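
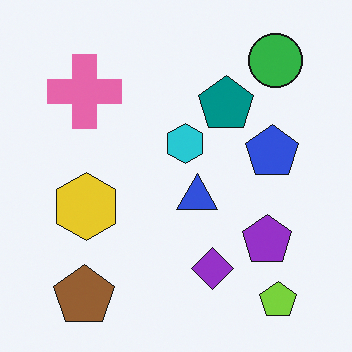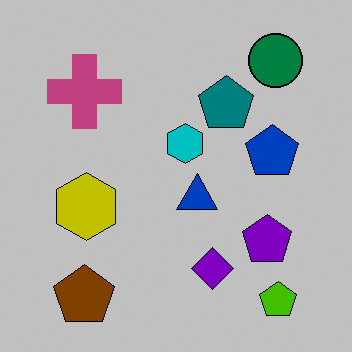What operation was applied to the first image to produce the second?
The image was aggressively posterized.

Each flat color has snapped to a coarser quantized level — most visibly, the near-white background has dropped to a flat grey.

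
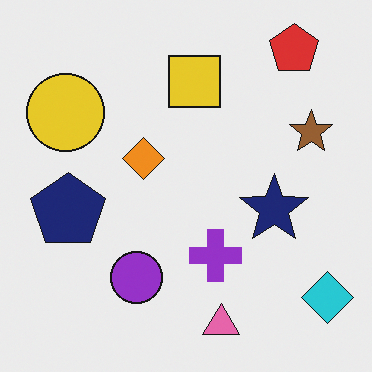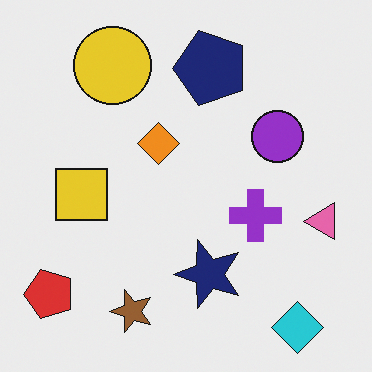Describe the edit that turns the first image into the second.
The image was transposed (reflected across the top-left ↔ bottom-right diagonal).

Shapes have swapped their row and column positions — what was in the top-right is now in the bottom-left — a diagonal reflection.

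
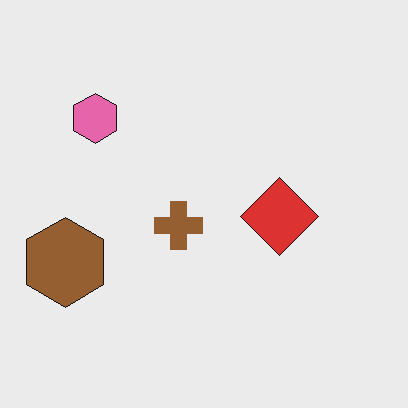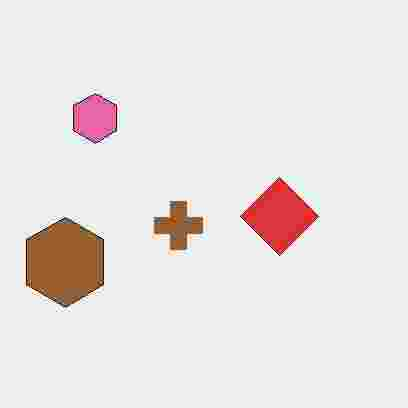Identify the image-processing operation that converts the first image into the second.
This is the original image degraded with heavy JPEG compression.

Blocky 8×8 compression artifacts appear around shape edges and the flat background shows ringing — characteristic JPEG degradation.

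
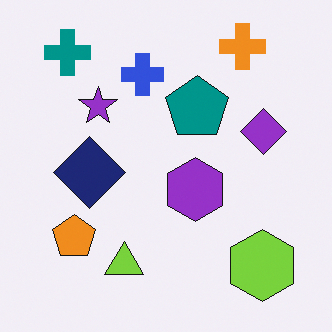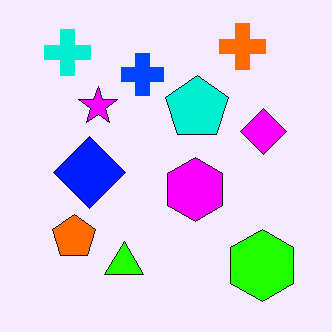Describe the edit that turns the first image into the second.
This is the original image made much more vivid (saturation change).

All colors are more vivid — a global saturation change.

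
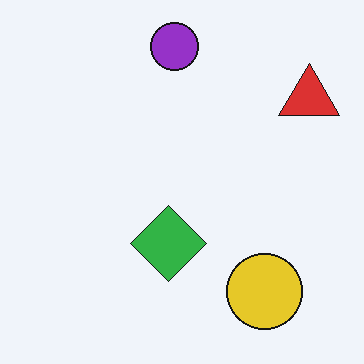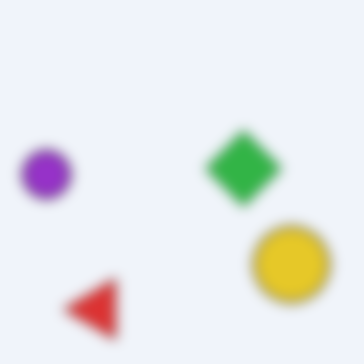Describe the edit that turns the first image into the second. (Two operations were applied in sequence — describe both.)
It was transposed (reflected across the top-left ↔ bottom-right diagonal), then strongly gaussian-blurred.

Shapes have swapped their row and column positions — what was in the top-right is now in the bottom-left — a diagonal reflection. Shape edges and outlines are uniformly softened across the whole image.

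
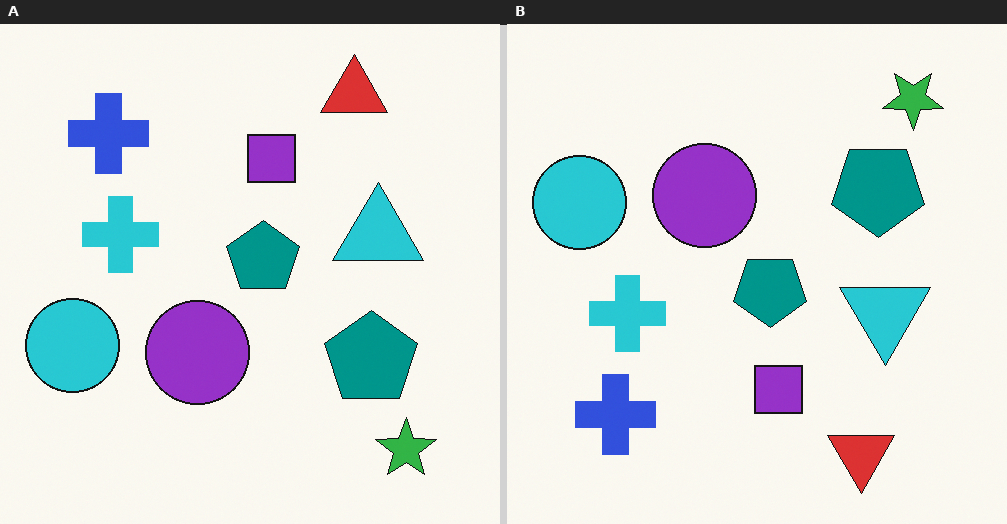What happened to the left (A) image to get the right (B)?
The transformation is: flipped vertically (top ↔ bottom).

The red triangle is in the top-right of the left (A) image and the bottom-right of the right (B) — shapes on opposite sides of the horizontal midline have swapped in a mirror flip.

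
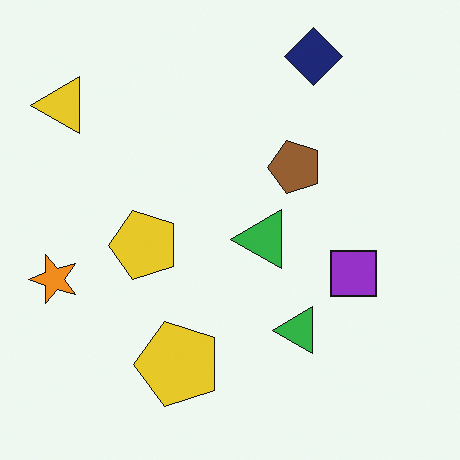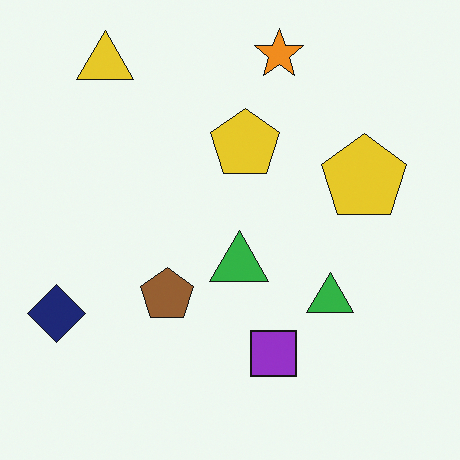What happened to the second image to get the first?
Transposed (reflected across the top-left ↔ bottom-right diagonal).

Shapes have swapped their row and column positions — what was in the top-right is now in the bottom-left — a diagonal reflection.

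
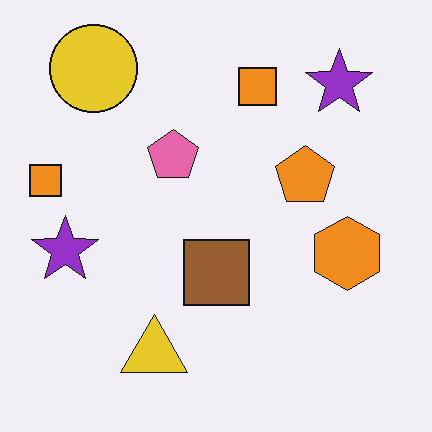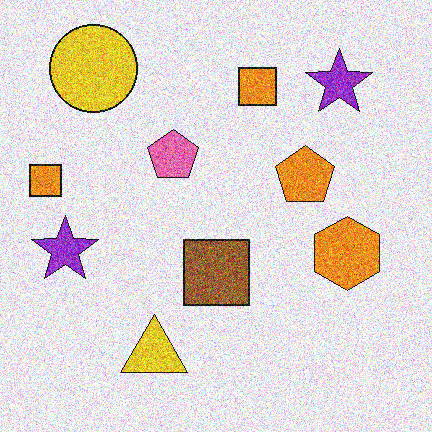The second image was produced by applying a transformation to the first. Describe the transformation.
The image was degraded with a thick layer of grain.

Random speckle covers the whole image, including the flat background.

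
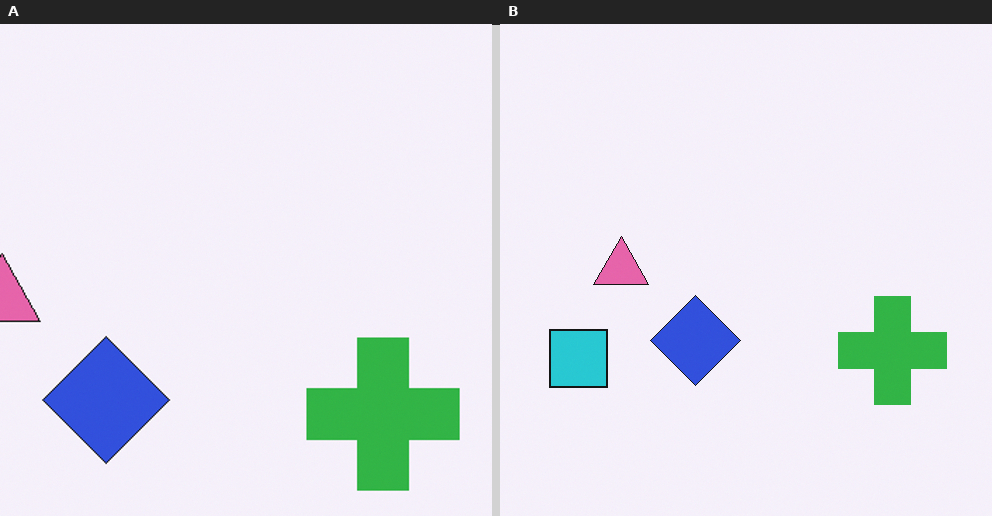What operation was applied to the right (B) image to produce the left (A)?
The image was cropped slightly and scaled back up.

The visible shapes are larger and the field of view is narrower; shapes near the original edges may be partly or wholly outside the frame — a crop-and-rescale.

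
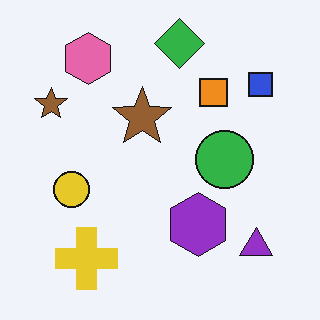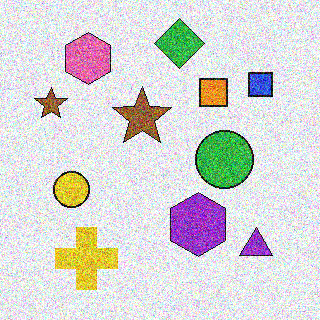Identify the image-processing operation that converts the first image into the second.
This is the original image degraded with strong gaussian noise.

Random speckle covers the whole image, including the flat background.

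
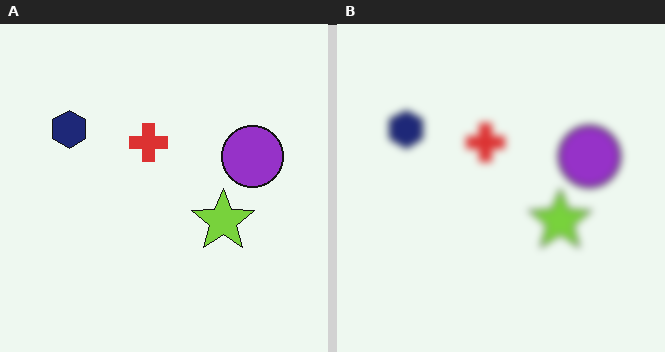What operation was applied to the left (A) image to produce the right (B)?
The transformation is: noticeably gaussian-blurred.

Shape edges and outlines are uniformly softened across the whole image.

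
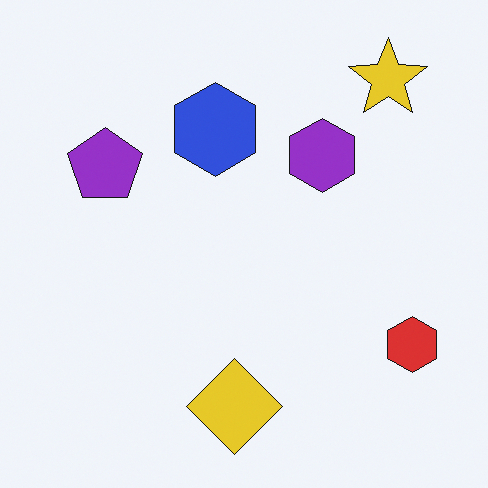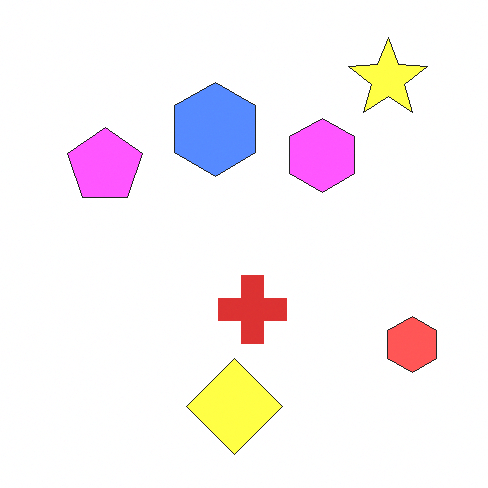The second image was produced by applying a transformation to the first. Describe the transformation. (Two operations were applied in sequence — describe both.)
This is the original image substantially brightened, then overlaid with an additional red cross.

Every pixel — background and shapes alike — is uniformly brightened. A red cross appears in the second image that is absent from the first.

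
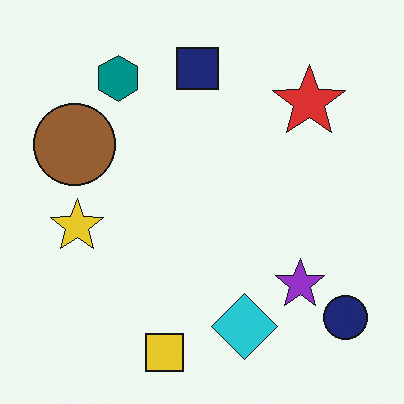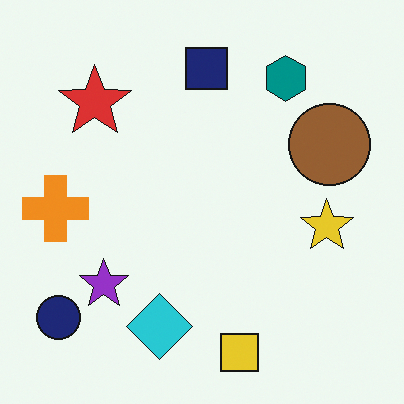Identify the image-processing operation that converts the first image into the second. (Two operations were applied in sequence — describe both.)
This is the original image flipped horizontally (left ↔ right), then overlaid with an additional orange cross.

The navy circle is in the bottom-right of the first image and the bottom-left of the second — shapes on opposite sides of the vertical midline have swapped in a mirror flip. An orange cross appears in the second image that is absent from the first.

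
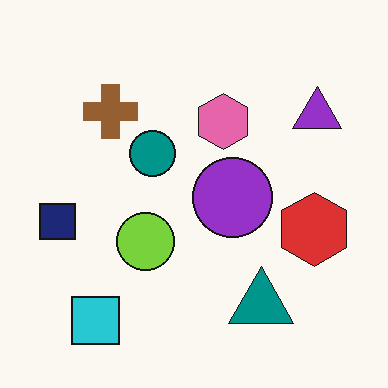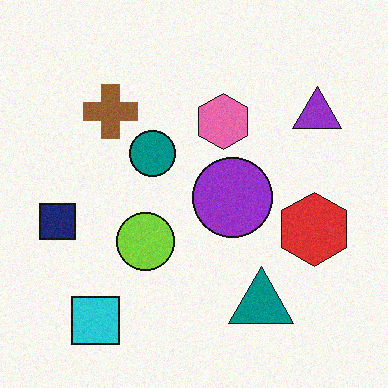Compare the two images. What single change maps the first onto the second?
The second image is the first degraded with a light layer of grain.

Random speckle covers the whole image, including the flat background.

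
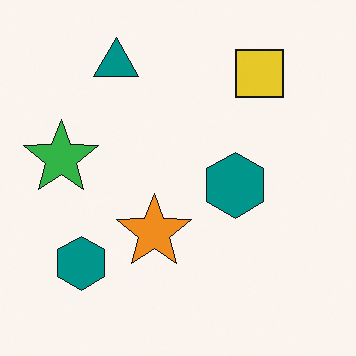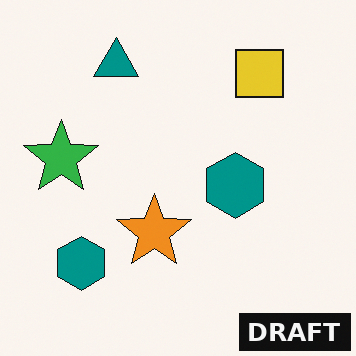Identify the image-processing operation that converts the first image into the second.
It was watermarked with the text "DRAFT" in the lower-right corner.

A dark label reading "DRAFT" appears in the lower-right corner.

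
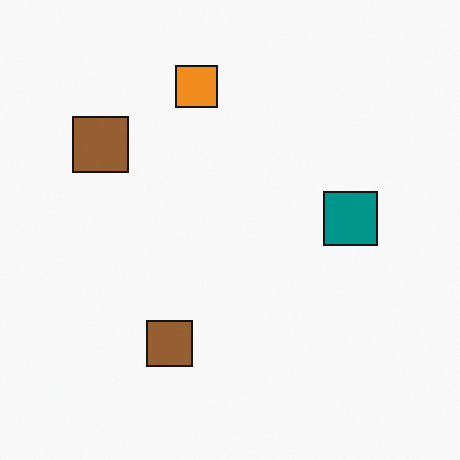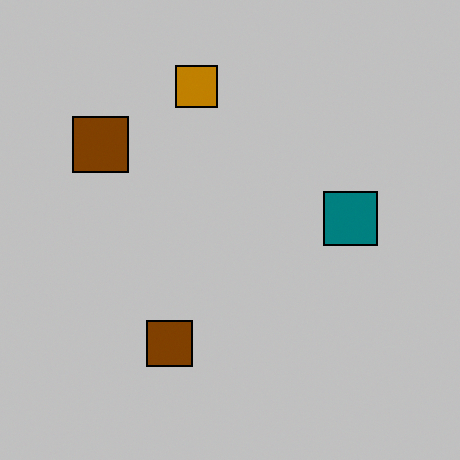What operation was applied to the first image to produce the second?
Aggressively posterized.

Each flat color has snapped to a coarser quantized level — most visibly, the near-white background has dropped to a flat grey.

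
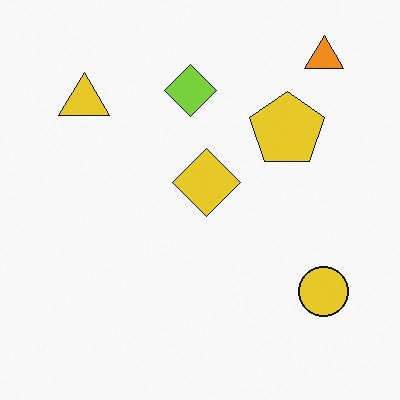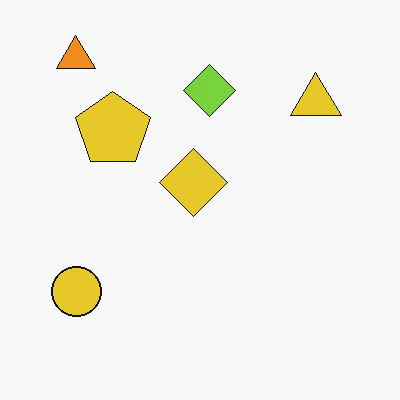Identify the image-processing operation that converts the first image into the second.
It was flipped horizontally (left ↔ right).

The orange triangle is in the top-right of the first image and the top-left of the second — shapes on opposite sides of the vertical midline have swapped in a mirror flip.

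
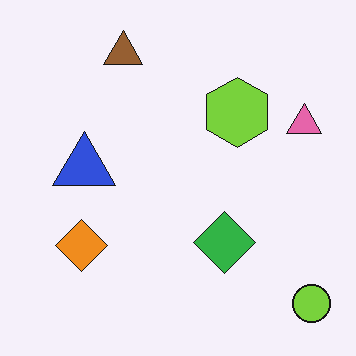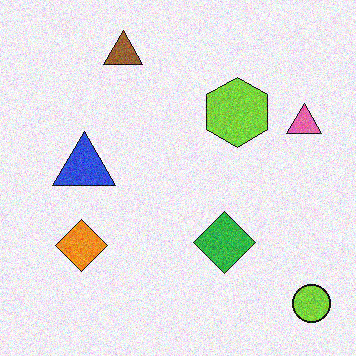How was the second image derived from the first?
Degraded with visible gaussian noise.

Random speckle covers the whole image, including the flat background.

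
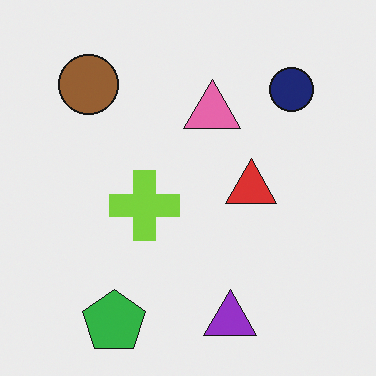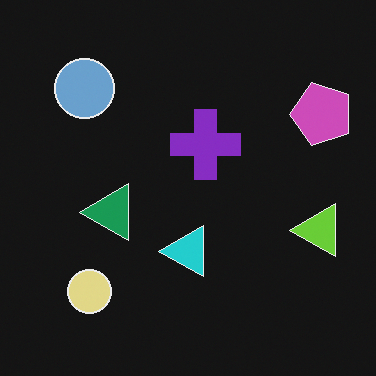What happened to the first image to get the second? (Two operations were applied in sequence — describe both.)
The transformation is: color-inverted (negative), then transposed (reflected across the top-left ↔ bottom-right diagonal).

The light background has become dark and every shape's color is its complement — a photographic negative. Shapes have swapped their row and column positions — what was in the top-right is now in the bottom-left — a diagonal reflection.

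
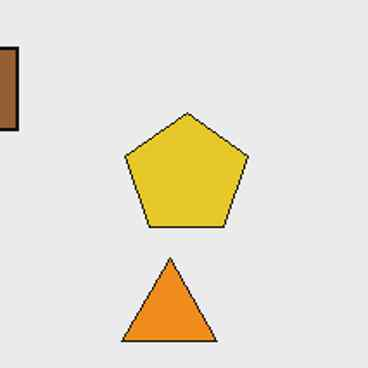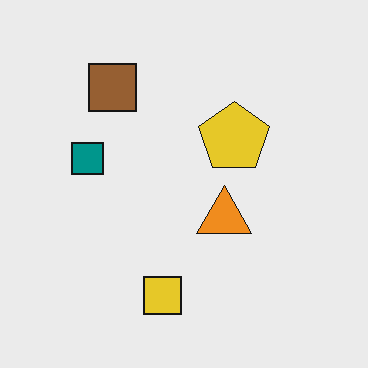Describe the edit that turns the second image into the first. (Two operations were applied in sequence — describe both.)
It was cropped tightly and scaled back up, then JPEG-compressed with visible artifacts.

The visible shapes are larger and the field of view is narrower; shapes near the original edges may be partly or wholly outside the frame — a crop-and-rescale. Blocky 8×8 compression artifacts appear around shape edges and the flat background shows ringing — characteristic JPEG degradation.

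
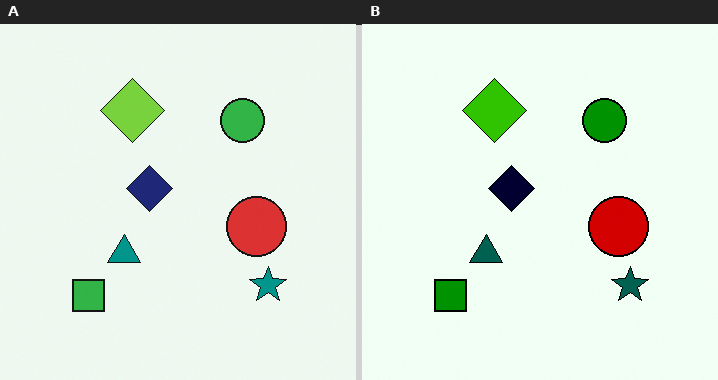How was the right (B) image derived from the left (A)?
It was boosted in contrast.

Tones are pushed away from mid-grey across the whole image — a global contrast change.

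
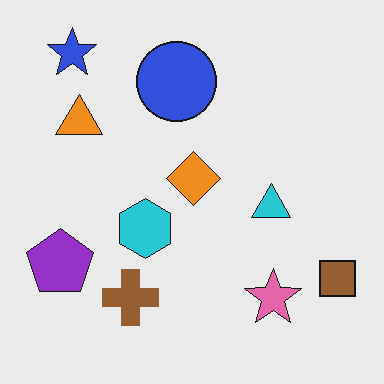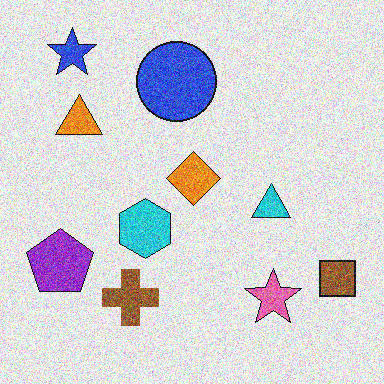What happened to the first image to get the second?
The transformation is: degraded with a thick layer of grain.

Random speckle covers the whole image, including the flat background.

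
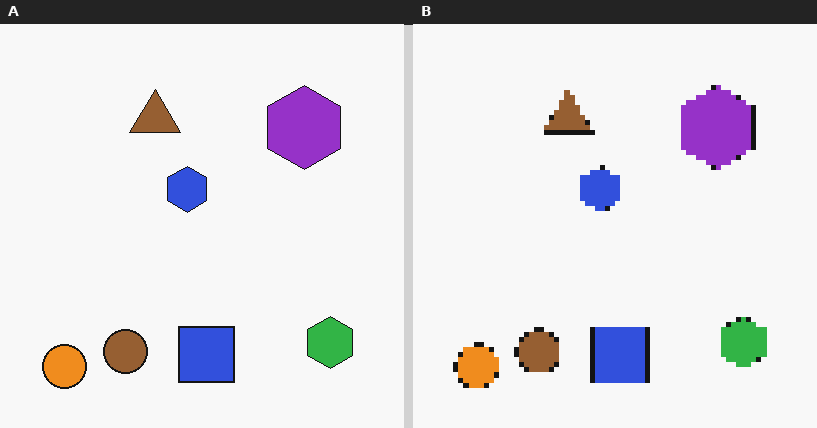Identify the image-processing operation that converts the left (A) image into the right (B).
It was lightly pixelated (a mild mosaic effect).

Shapes are reduced to large square blocks; fine edges and outlines are lost — a downscale-then-upscale (mosaic) effect.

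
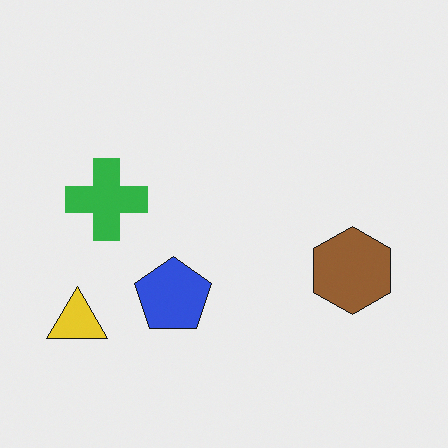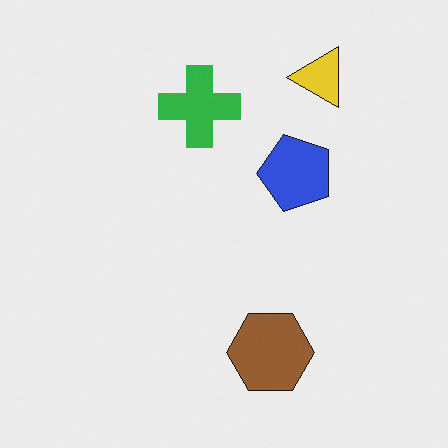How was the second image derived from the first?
The image was transposed (reflected across the top-left ↔ bottom-right diagonal).

Shapes have swapped their row and column positions — what was in the top-right is now in the bottom-left — a diagonal reflection.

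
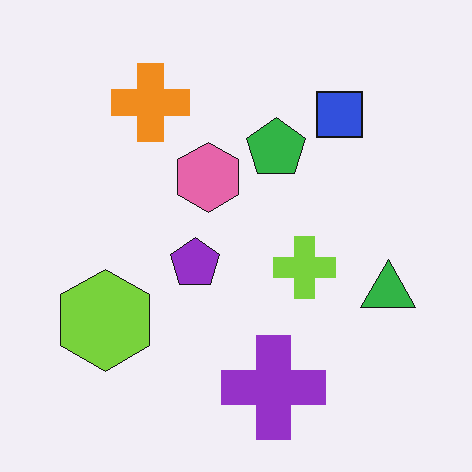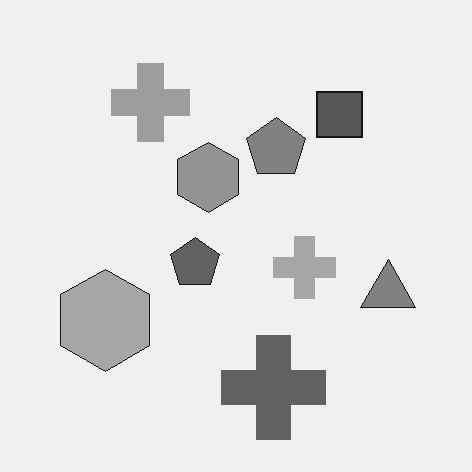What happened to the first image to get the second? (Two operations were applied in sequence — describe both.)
This is the original image converted to grayscale, then given moderate JPEG compression.

All color is removed — every shape is now a shade of grey. Blocky 8×8 compression artifacts appear around shape edges and the flat background shows ringing — characteristic JPEG degradation.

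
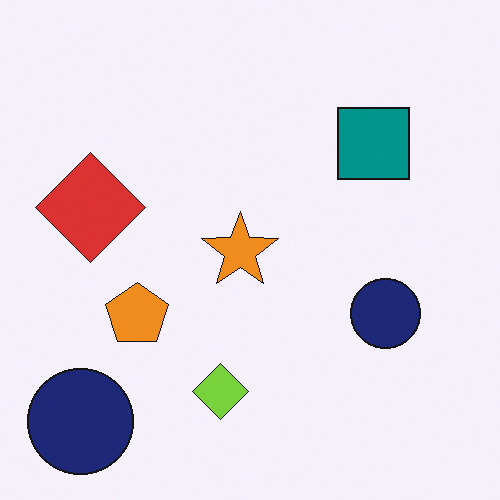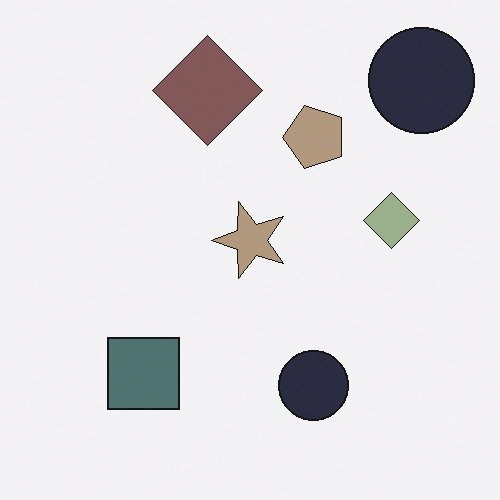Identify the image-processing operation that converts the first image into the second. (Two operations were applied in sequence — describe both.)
This is the original image transposed (reflected across the top-left ↔ bottom-right diagonal), then made much more muted (saturation change).

Shapes have swapped their row and column positions — what was in the top-right is now in the bottom-left — a diagonal reflection. All colors are more muted and greyish — a global saturation change.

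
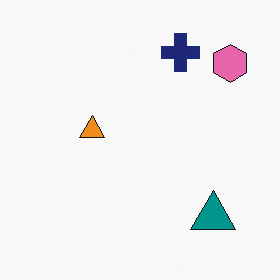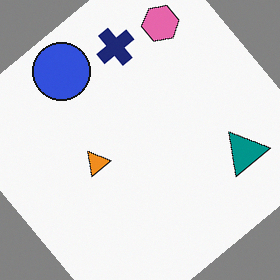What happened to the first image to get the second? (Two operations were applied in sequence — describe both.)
Rotated counter-clockwise by a large amount — several tens of degrees, then overlaid with an additional blue circle.

Every shape is tilted by the same angle and the image corners show triangular fill wedges — a whole-image rotation by a non-right angle. A blue circle appears in the second image that is absent from the first.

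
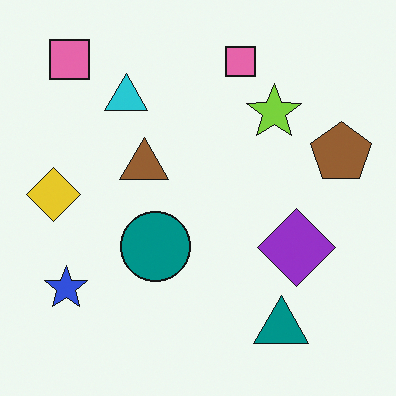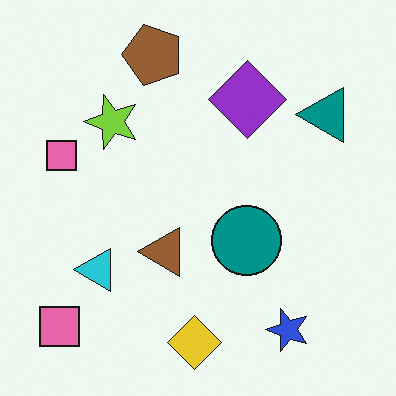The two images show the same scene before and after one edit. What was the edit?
The transformation is: rotated 90° counter-clockwise.

The blue star sits in the bottom-left of the first image and the bottom-right of the second — consistent with a whole-image 90° counter-clockwise rotation.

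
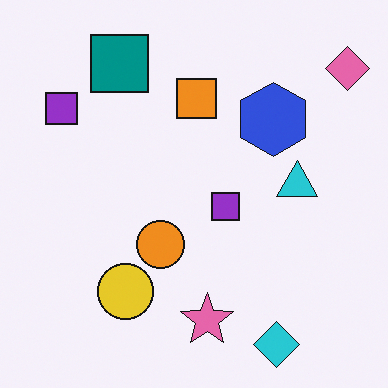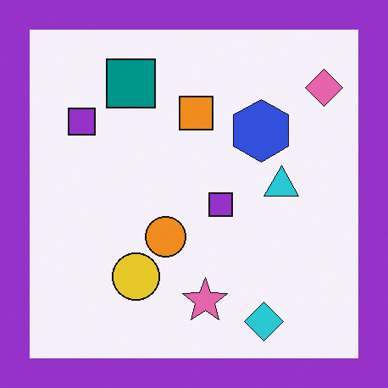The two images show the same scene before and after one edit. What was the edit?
Framed with a purple border.

A solid purple frame runs around the edge of the second image, with the content slightly shrunk inside it.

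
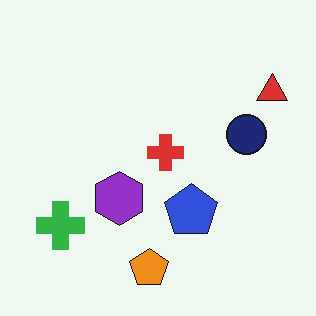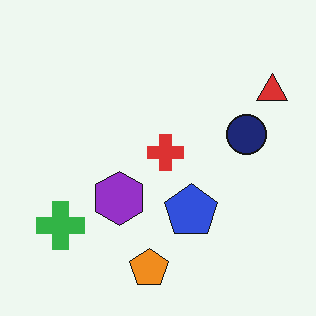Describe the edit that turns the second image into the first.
It was JPEG-compressed with visible artifacts.

Blocky 8×8 compression artifacts appear around shape edges and the flat background shows ringing — characteristic JPEG degradation.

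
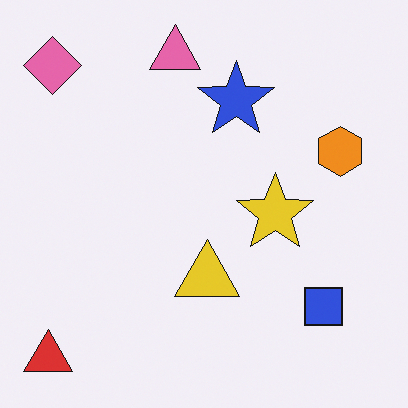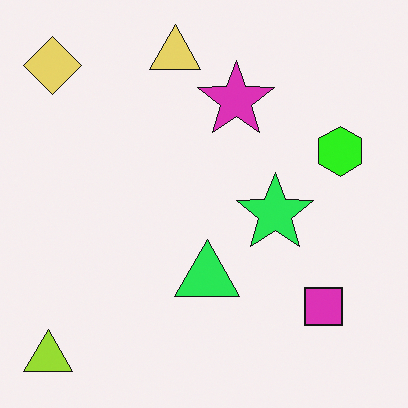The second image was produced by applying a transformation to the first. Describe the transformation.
The image was hue-shifted by a moderate amount.

Every shape's color has rotated by the same amount around the hue wheel — a uniform hue shift.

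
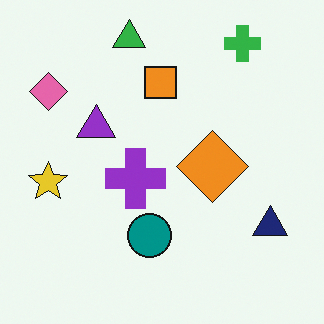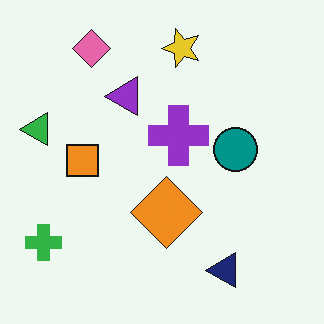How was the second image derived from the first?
This is the original image transposed (reflected across the top-left ↔ bottom-right diagonal).

Shapes have swapped their row and column positions — what was in the top-right is now in the bottom-left — a diagonal reflection.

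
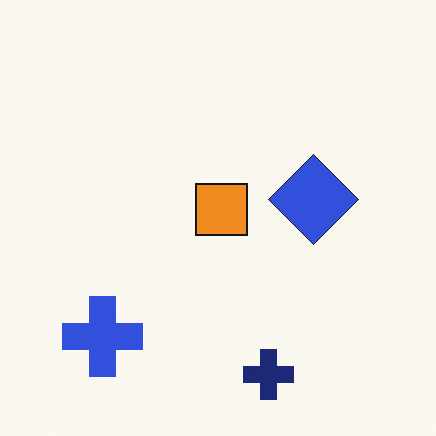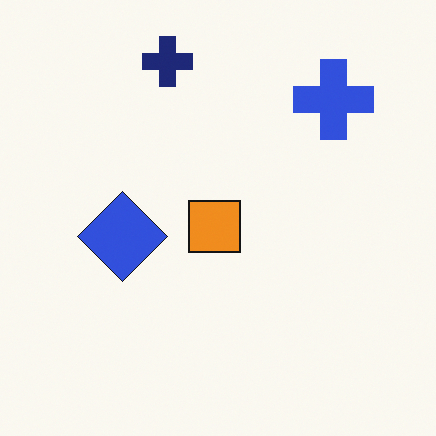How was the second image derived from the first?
Rotated 180°.

The blue cross sits in the bottom-left of the first image and the top-right of the second — consistent with a whole-image 180° rotation.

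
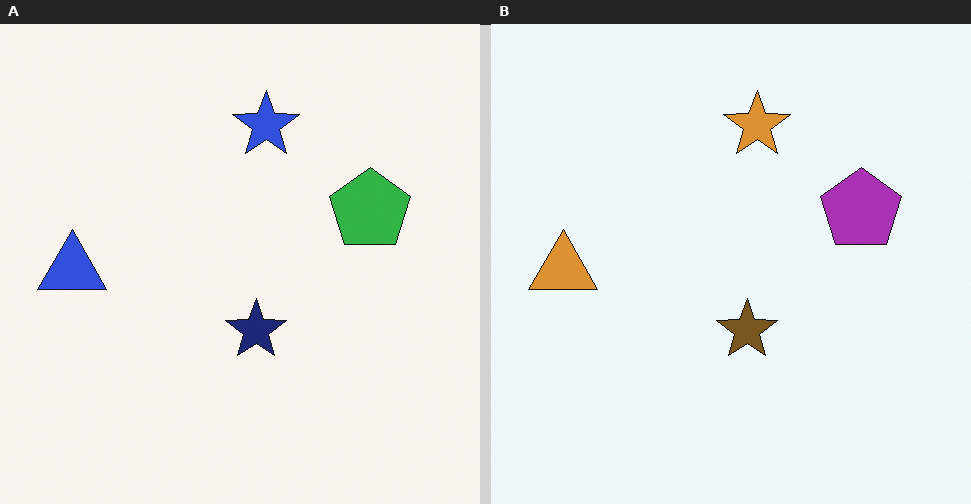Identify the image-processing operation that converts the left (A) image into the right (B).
The right (B) image is the left (A) hue-shifted through roughly half the color wheel.

Every shape's color has rotated by the same amount around the hue wheel — a uniform hue shift.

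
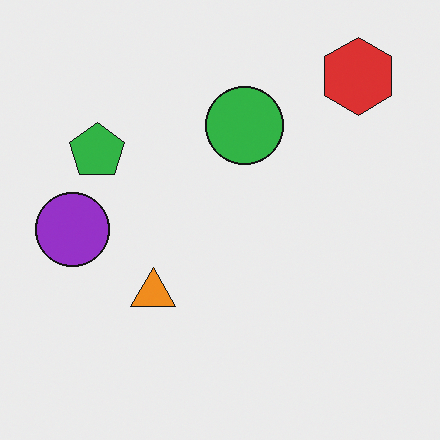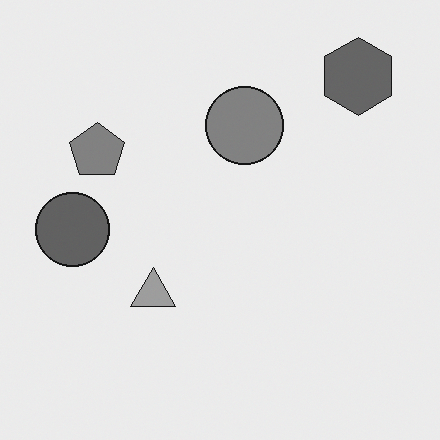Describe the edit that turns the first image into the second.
It was converted to grayscale.

All color is removed — every shape is now a shade of grey.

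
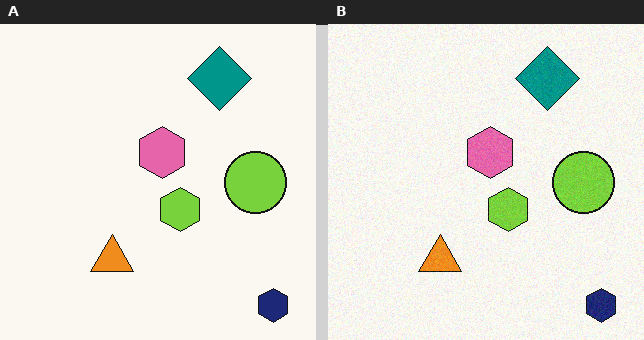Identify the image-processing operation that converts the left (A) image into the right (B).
This is the original image degraded with light additive noise.

Random speckle covers the whole image, including the flat background.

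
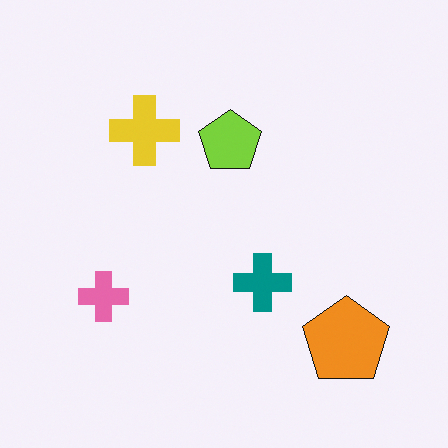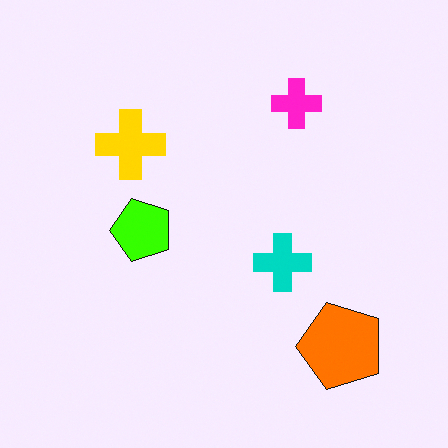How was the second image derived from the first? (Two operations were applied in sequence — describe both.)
It was heavily oversaturated, then transposed (reflected across the top-left ↔ bottom-right diagonal).

All colors are more vivid — a global saturation change. Shapes have swapped their row and column positions — what was in the top-right is now in the bottom-left — a diagonal reflection.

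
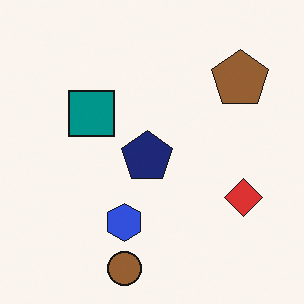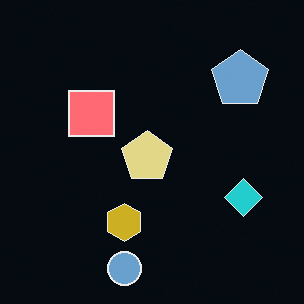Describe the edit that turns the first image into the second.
The transformation is: color-inverted (negative).

The light background has become dark and every shape's color is its complement — a photographic negative.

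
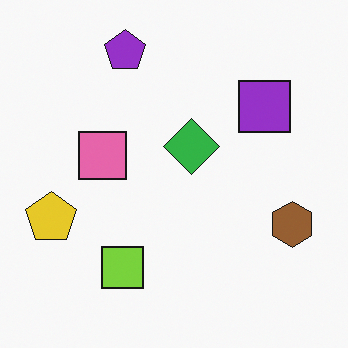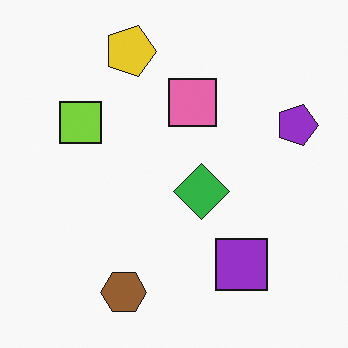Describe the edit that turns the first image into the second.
The transformation is: rotated 90° clockwise.

The purple pentagon sits in the top of the first image and the right of the second — consistent with a whole-image 90° clockwise rotation.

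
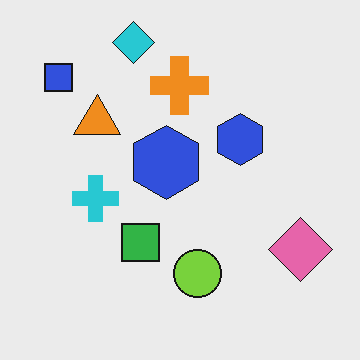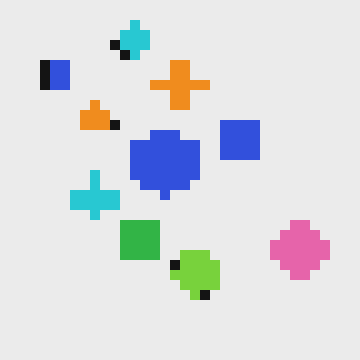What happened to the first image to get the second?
This is the original image heavily pixelated into large blocks.

Shapes are reduced to large square blocks; fine edges and outlines are lost — a downscale-then-upscale (mosaic) effect.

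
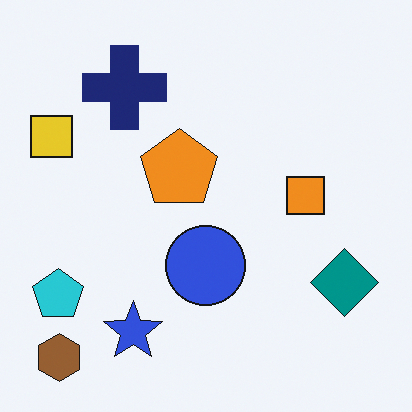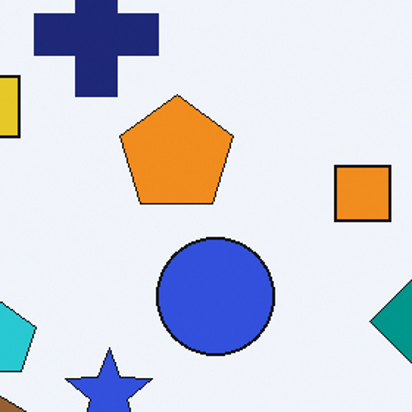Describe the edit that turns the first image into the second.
This is the original image cropped slightly and scaled back up.

The visible shapes are larger and the field of view is narrower; shapes near the original edges may be partly or wholly outside the frame — a crop-and-rescale.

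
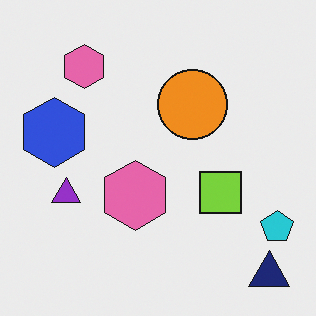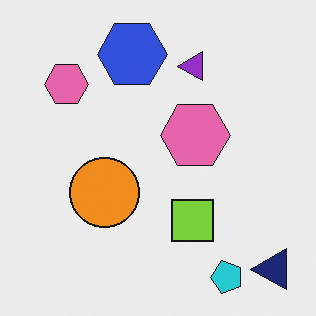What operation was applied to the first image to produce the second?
The transformation is: transposed (reflected across the top-left ↔ bottom-right diagonal).

Shapes have swapped their row and column positions — what was in the top-right is now in the bottom-left — a diagonal reflection.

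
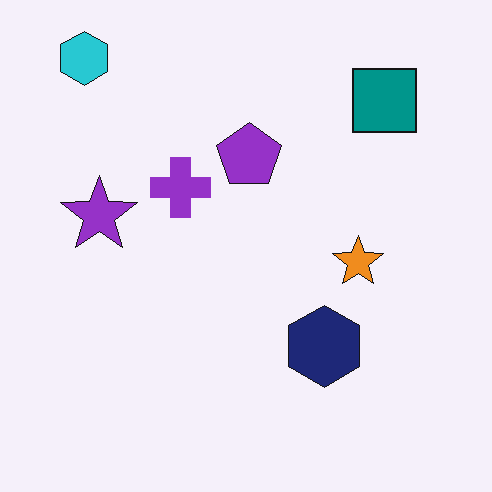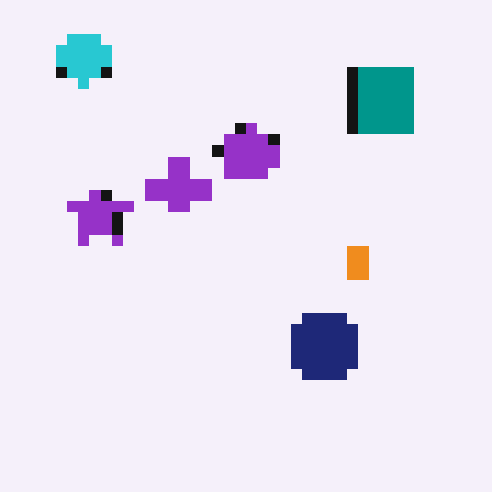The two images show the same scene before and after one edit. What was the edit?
This is the original image coarsely pixelated.

Shapes are reduced to large square blocks; fine edges and outlines are lost — a downscale-then-upscale (mosaic) effect.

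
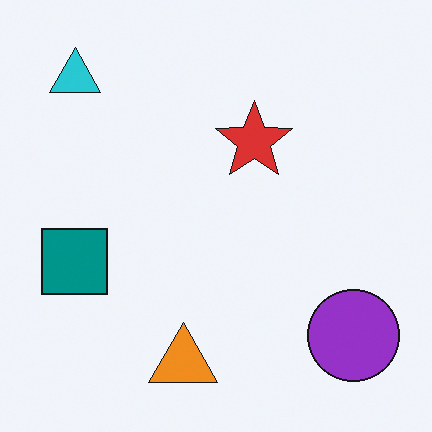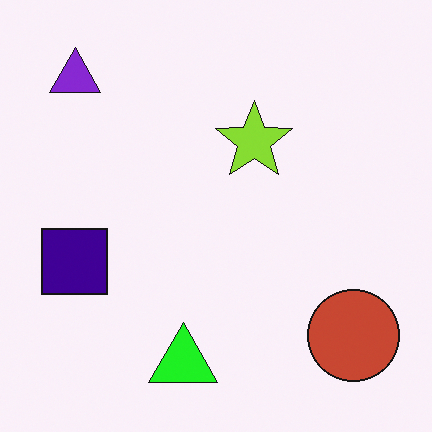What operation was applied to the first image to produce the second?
The image was hue-shifted by a moderate amount.

Every shape's color has rotated by the same amount around the hue wheel — a uniform hue shift.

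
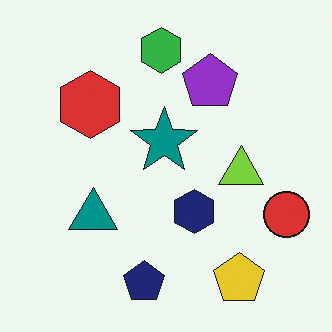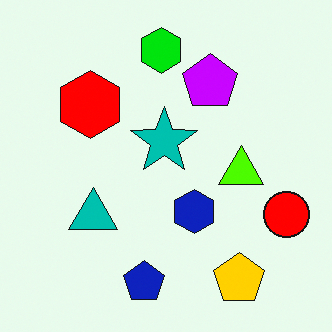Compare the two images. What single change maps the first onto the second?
It was made much more vivid (saturation change).

All colors are more vivid — a global saturation change.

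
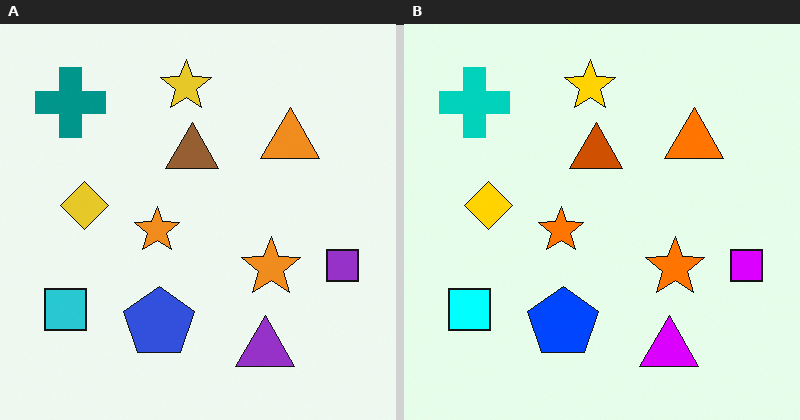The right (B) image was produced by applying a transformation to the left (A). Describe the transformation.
The image was made much more vivid (saturation change).

All colors are more vivid — a global saturation change.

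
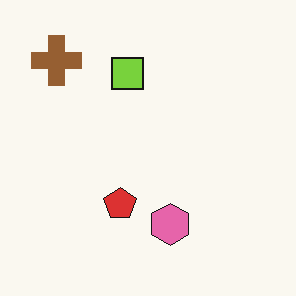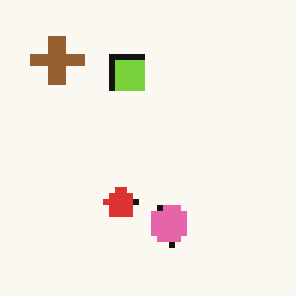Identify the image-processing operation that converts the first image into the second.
It was pixelated into visible square blocks.

Shapes are reduced to large square blocks; fine edges and outlines are lost — a downscale-then-upscale (mosaic) effect.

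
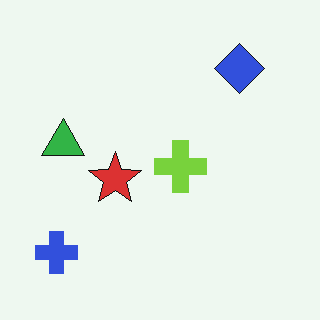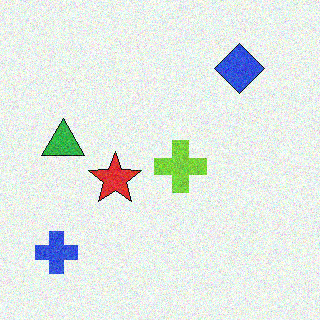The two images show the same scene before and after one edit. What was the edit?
This is the original image degraded with moderate additive noise.

Random speckle covers the whole image, including the flat background.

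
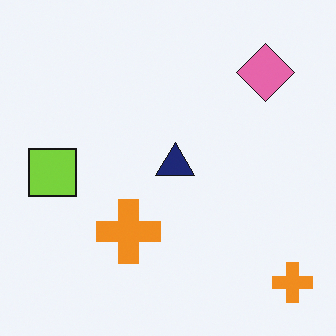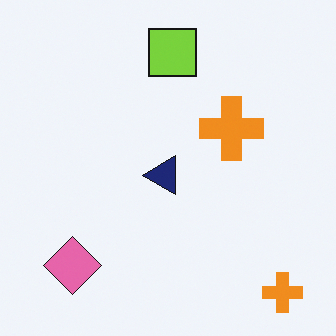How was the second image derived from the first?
The second image is the first transposed (reflected across the top-left ↔ bottom-right diagonal).

Shapes have swapped their row and column positions — what was in the top-right is now in the bottom-left — a diagonal reflection.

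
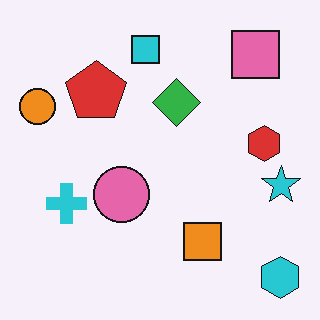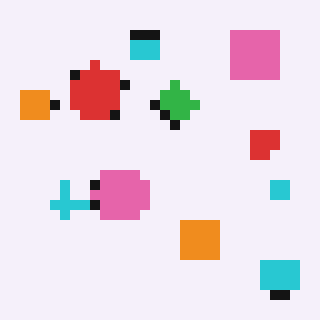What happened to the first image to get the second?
It was heavily pixelated into large blocks.

Shapes are reduced to large square blocks; fine edges and outlines are lost — a downscale-then-upscale (mosaic) effect.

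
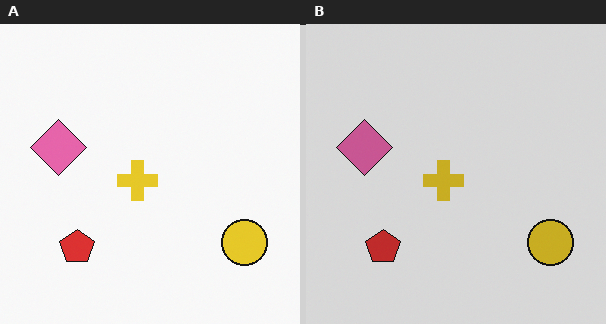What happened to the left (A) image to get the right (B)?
The image was darkened a little.

Every pixel — background and shapes alike — is uniformly darkened.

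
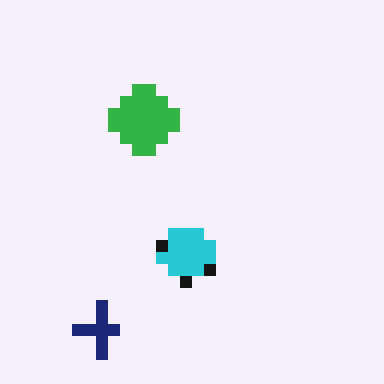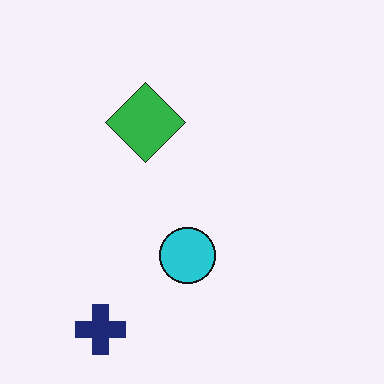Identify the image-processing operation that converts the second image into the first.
It was heavily pixelated into large blocks.

Shapes are reduced to large square blocks; fine edges and outlines are lost — a downscale-then-upscale (mosaic) effect.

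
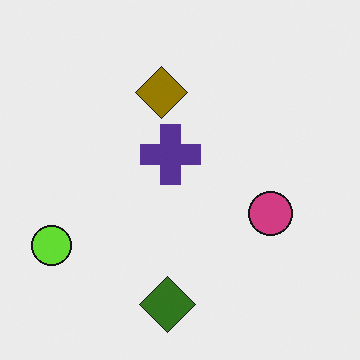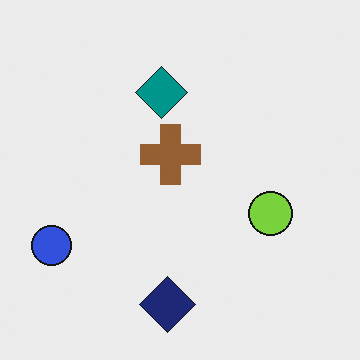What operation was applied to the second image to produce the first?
The transformation is: hue-shifted through roughly half the color wheel.

Every shape's color has rotated by the same amount around the hue wheel — a uniform hue shift.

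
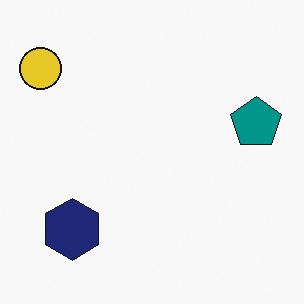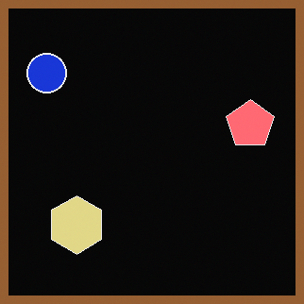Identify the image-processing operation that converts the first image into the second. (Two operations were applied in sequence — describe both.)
The transformation is: color-inverted (negative), then framed with a brown border.

The light background has become dark and every shape's color is its complement — a photographic negative. A solid brown frame runs around the edge of the second image, with the content slightly shrunk inside it.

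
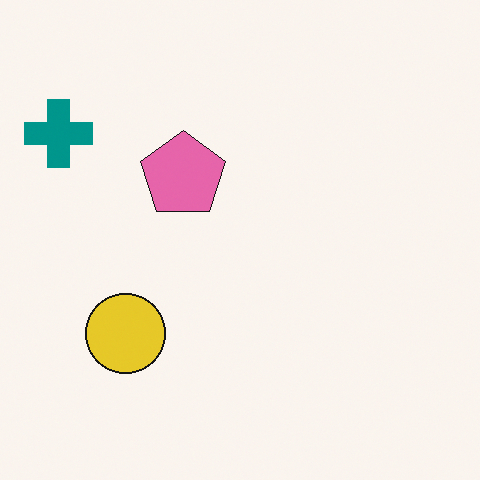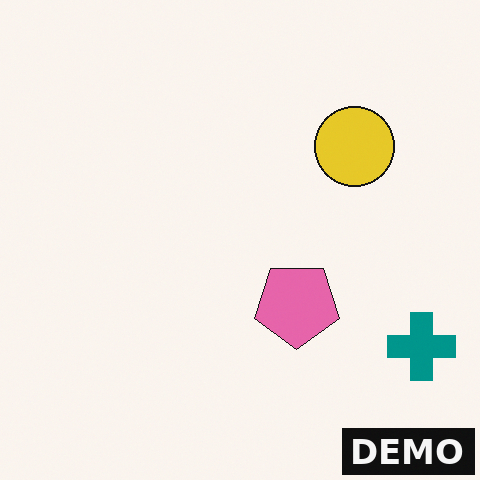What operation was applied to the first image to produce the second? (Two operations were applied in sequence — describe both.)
Rotated 180°, then watermarked with the text "DEMO" in the lower-right corner.

The teal cross sits in the top-left of the first image and the bottom-right of the second — consistent with a whole-image 180° rotation. A dark label reading "DEMO" appears in the lower-right corner.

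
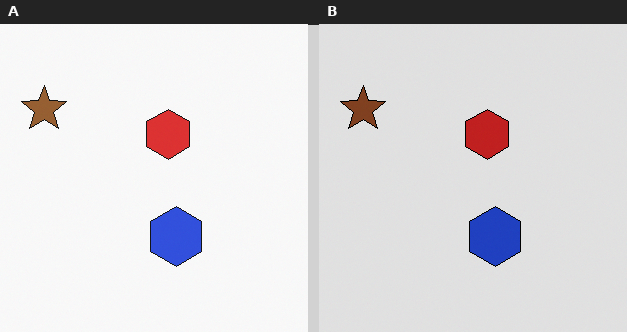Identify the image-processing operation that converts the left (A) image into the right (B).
The image was moderately posterized.

Each flat color has snapped to a coarser quantized level — most visibly, the near-white background has dropped to a flat grey.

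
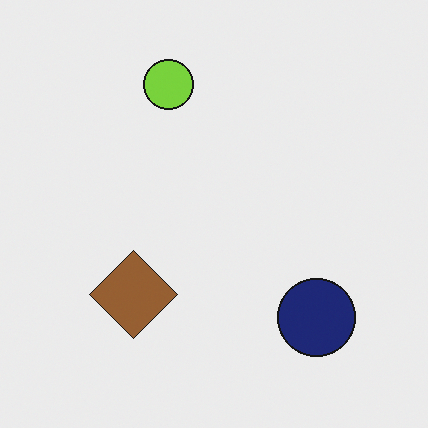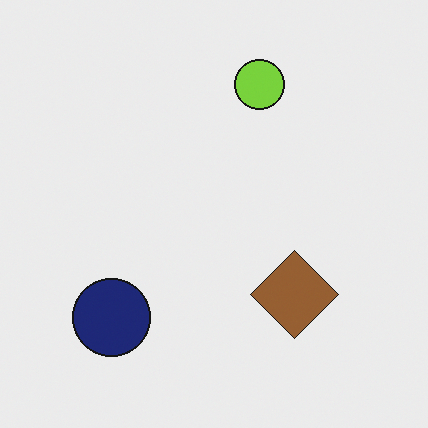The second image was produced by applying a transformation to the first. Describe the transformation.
Flipped horizontally (left ↔ right).

The navy circle is in the bottom-right of the first image and the bottom-left of the second — shapes on opposite sides of the vertical midline have swapped in a mirror flip.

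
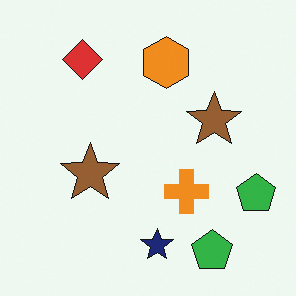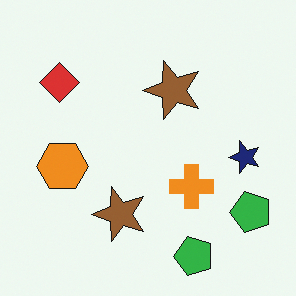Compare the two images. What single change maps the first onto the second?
The transformation is: transposed (reflected across the top-left ↔ bottom-right diagonal).

Shapes have swapped their row and column positions — what was in the top-right is now in the bottom-left — a diagonal reflection.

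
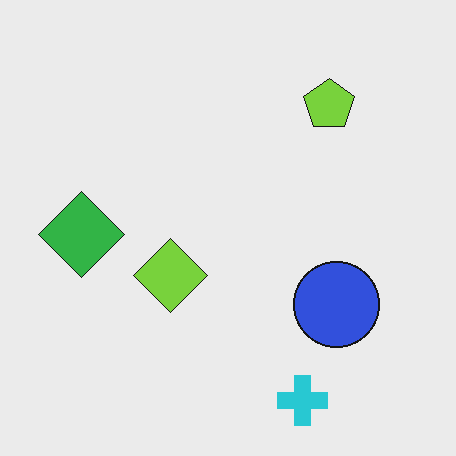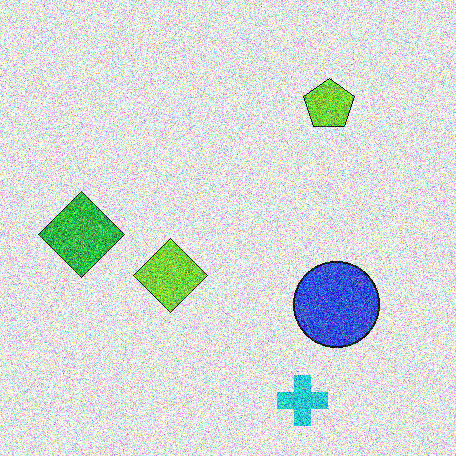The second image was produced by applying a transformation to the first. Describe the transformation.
It was degraded with heavy additive noise.

Random speckle covers the whole image, including the flat background.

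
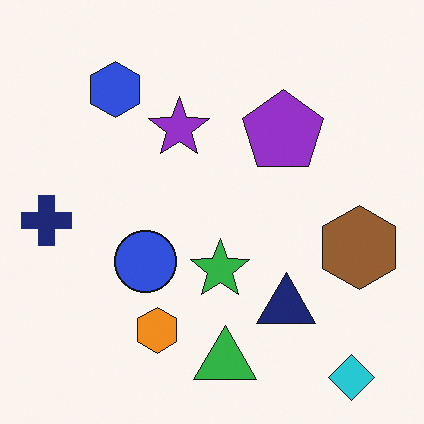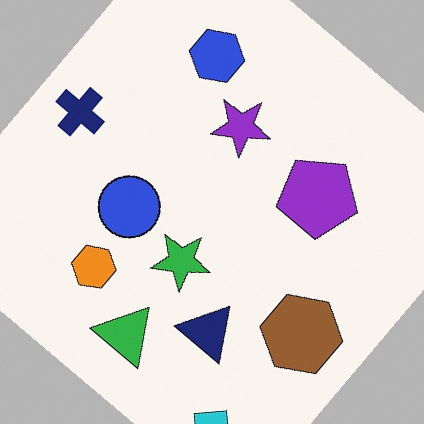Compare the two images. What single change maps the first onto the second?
The transformation is: rotated clockwise by a large amount — several tens of degrees.

Every shape is tilted by the same angle and the image corners show triangular fill wedges — a whole-image rotation by a non-right angle.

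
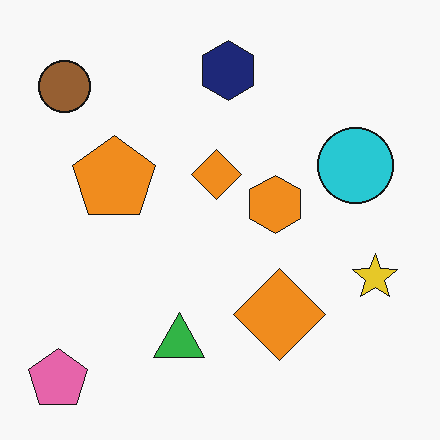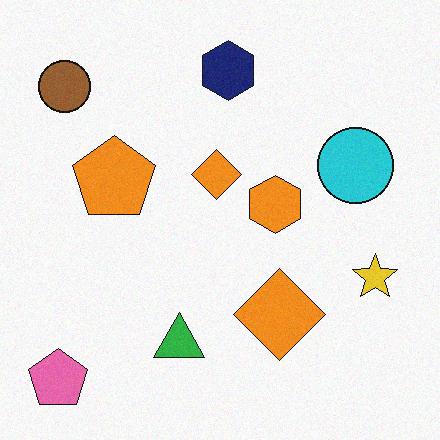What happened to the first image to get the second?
The transformation is: degraded with light additive noise.

Random speckle covers the whole image, including the flat background.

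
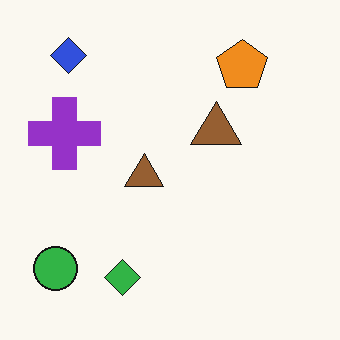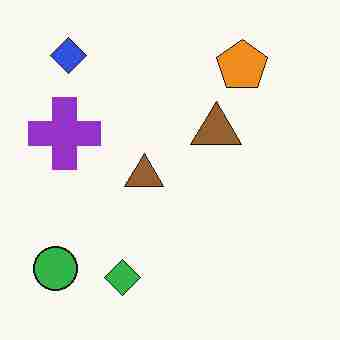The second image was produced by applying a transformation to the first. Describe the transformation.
It was degraded with heavy JPEG compression.

Blocky 8×8 compression artifacts appear around shape edges and the flat background shows ringing — characteristic JPEG degradation.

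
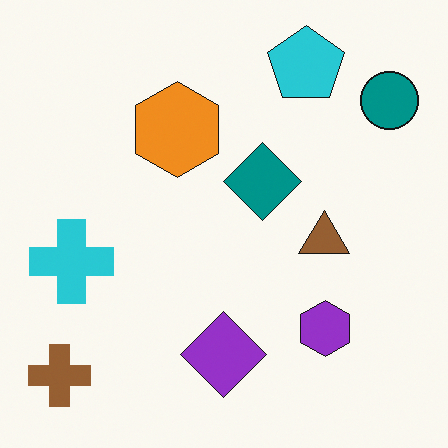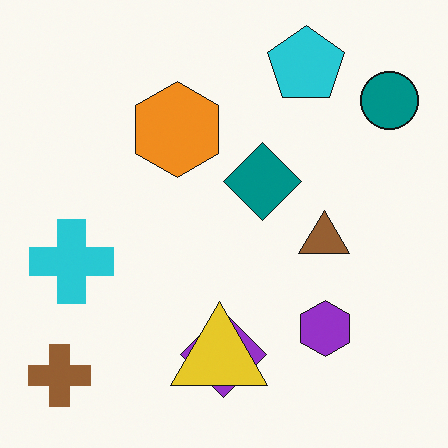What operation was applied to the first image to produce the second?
The transformation is: overlaid with an additional yellow triangle.

A yellow triangle appears in the second image that is absent from the first.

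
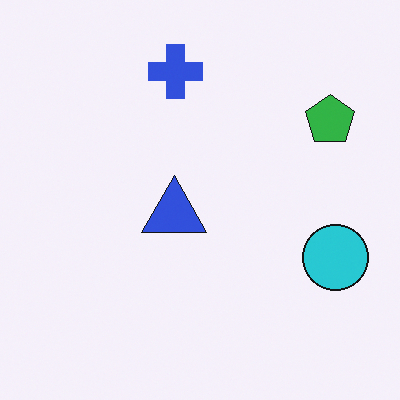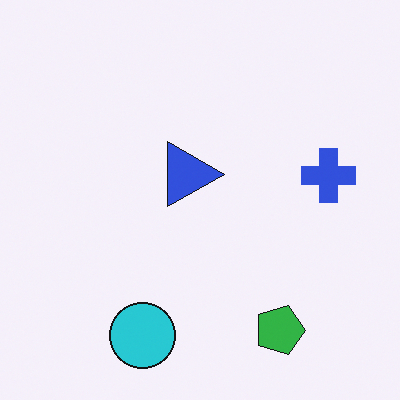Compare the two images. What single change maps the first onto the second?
The transformation is: rotated 90° clockwise.

The green pentagon sits in the top-right of the first image and the bottom-right of the second — consistent with a whole-image 90° clockwise rotation.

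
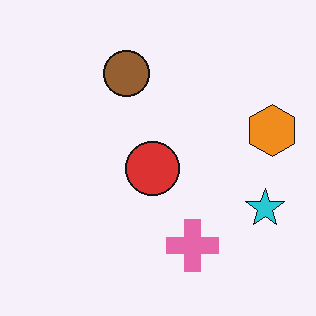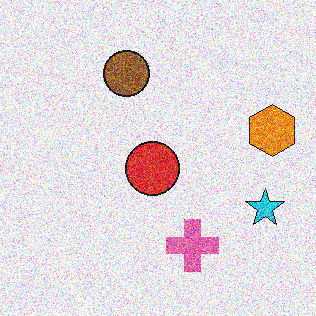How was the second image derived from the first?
This is the original image degraded with heavy additive noise.

Random speckle covers the whole image, including the flat background.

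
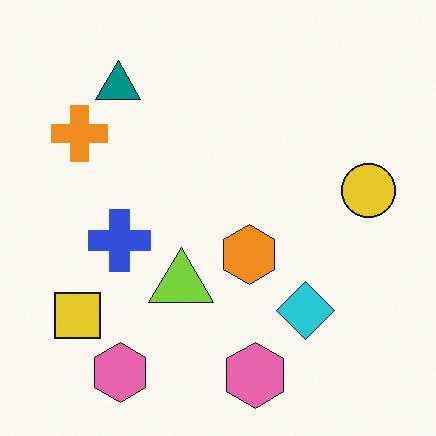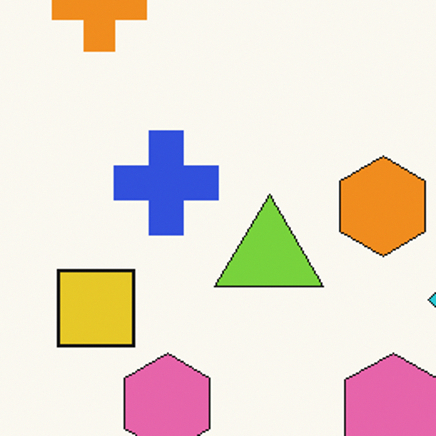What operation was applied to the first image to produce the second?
It was cropped tightly and scaled back up.

The visible shapes are larger and the field of view is narrower; shapes near the original edges may be partly or wholly outside the frame — a crop-and-rescale.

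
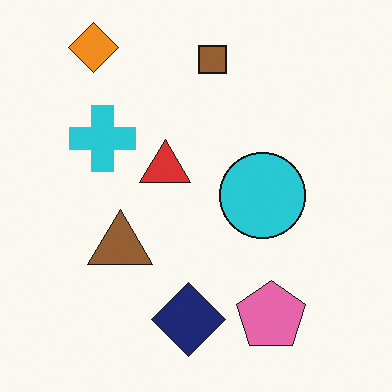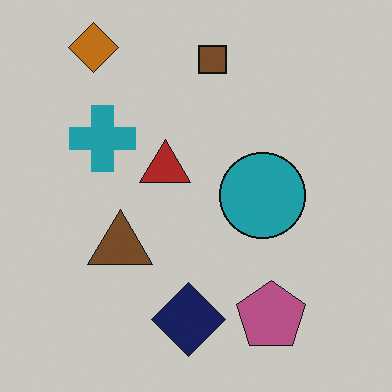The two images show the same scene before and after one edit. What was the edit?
The second image is the first slightly darkened.

Every pixel — background and shapes alike — is uniformly darkened.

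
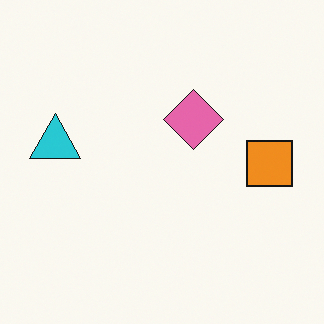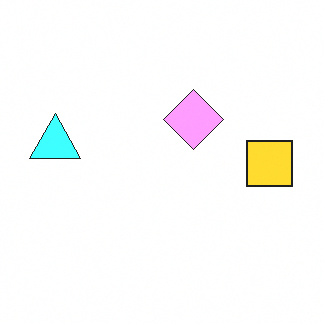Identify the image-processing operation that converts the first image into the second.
Substantially brightened.

Every pixel — background and shapes alike — is uniformly brightened.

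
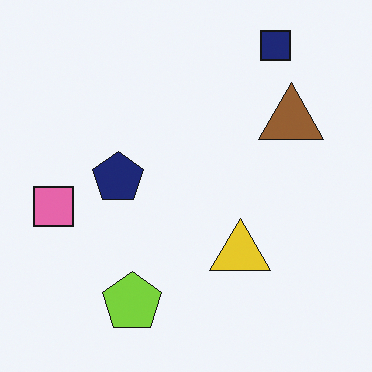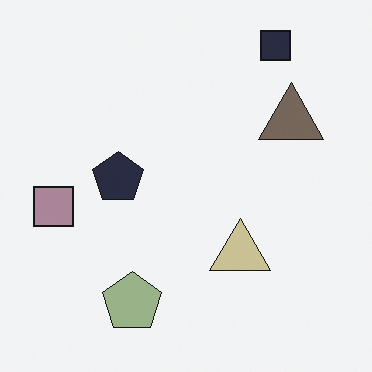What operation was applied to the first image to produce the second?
The second image is the first heavily desaturated.

All colors are more muted and greyish — a global saturation change.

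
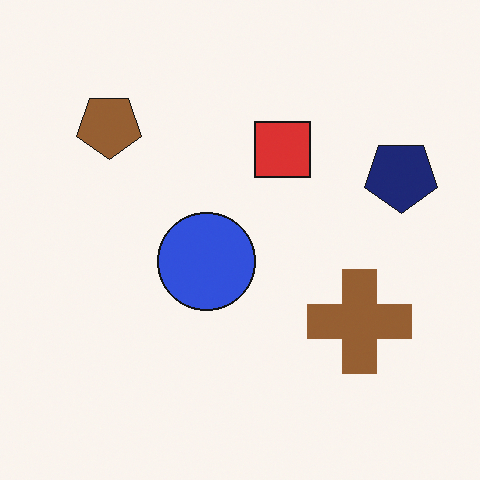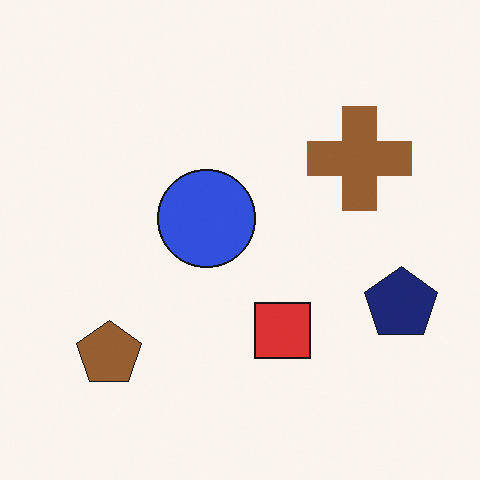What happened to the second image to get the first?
This is the original image flipped vertically (top ↔ bottom).

The brown pentagon is in the bottom-left of the second image and the top-left of the first — shapes on opposite sides of the horizontal midline have swapped in a mirror flip.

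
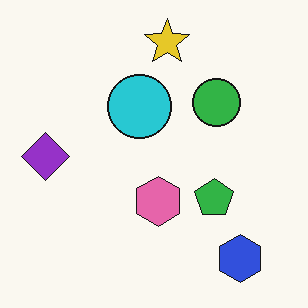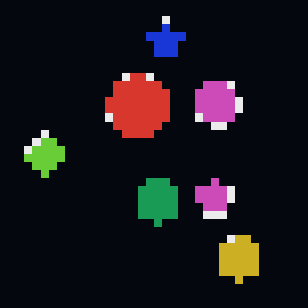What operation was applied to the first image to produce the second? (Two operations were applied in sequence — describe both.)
The second image is the first color-inverted (negative), then moderately pixelated.

The light background has become dark and every shape's color is its complement — a photographic negative. Shapes are reduced to large square blocks; fine edges and outlines are lost — a downscale-then-upscale (mosaic) effect.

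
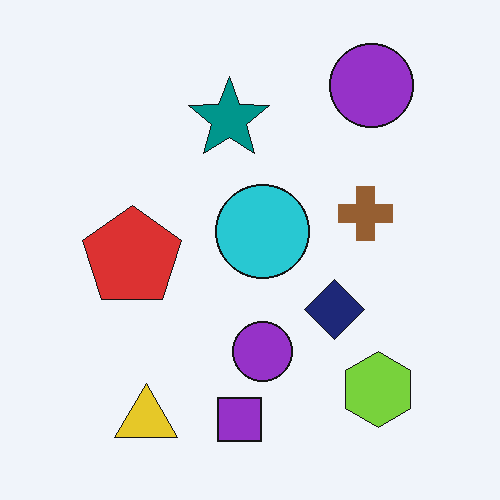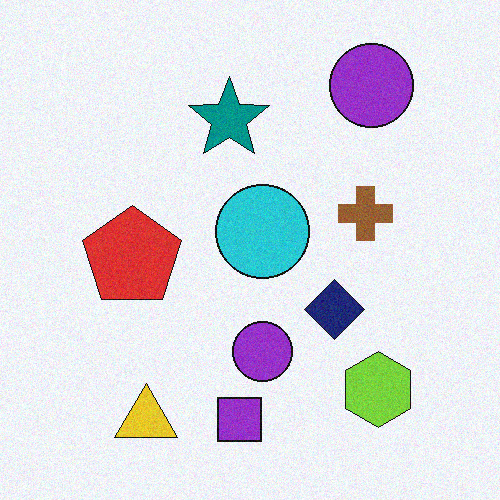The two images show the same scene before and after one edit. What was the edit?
The image was degraded with subtle gaussian noise.

Random speckle covers the whole image, including the flat background.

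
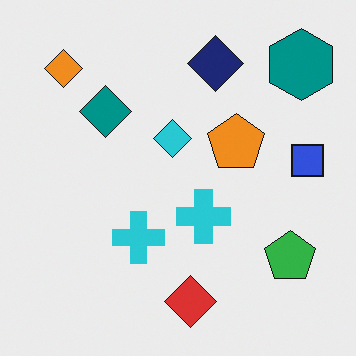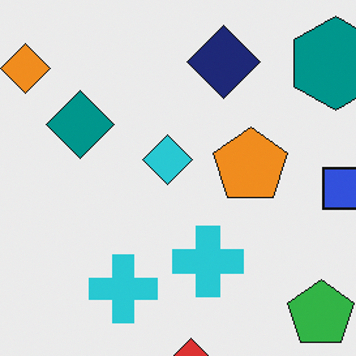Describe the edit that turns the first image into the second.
This is the original image cropped to a modestly smaller region and rescaled.

The visible shapes are larger and the field of view is narrower; shapes near the original edges may be partly or wholly outside the frame — a crop-and-rescale.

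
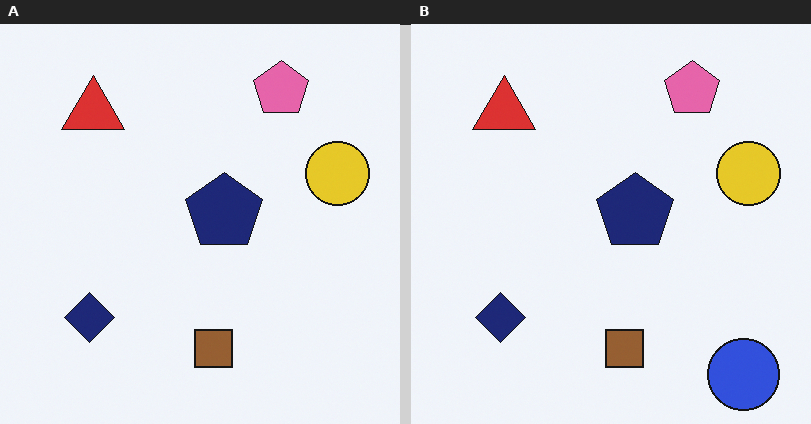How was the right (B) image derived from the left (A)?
The transformation is: overlaid with an additional blue circle.

A blue circle appears in the right (B) image that is absent from the left (A).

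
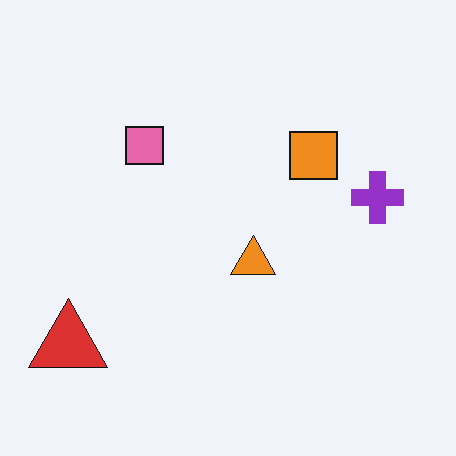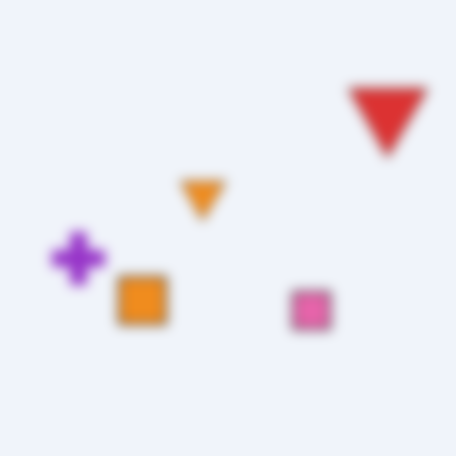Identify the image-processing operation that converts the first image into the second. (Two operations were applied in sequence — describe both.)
This is the original image rotated 180°, then heavily blurred.

The red triangle sits in the bottom-left of the first image and the top-right of the second — consistent with a whole-image 180° rotation. Shape edges and outlines are uniformly softened across the whole image.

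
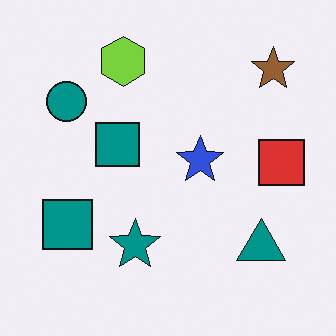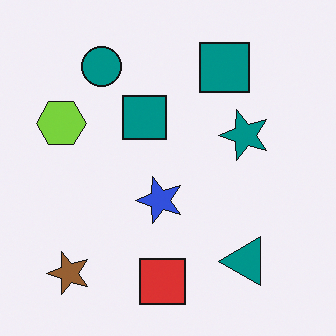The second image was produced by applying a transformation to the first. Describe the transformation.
Transposed (reflected across the top-left ↔ bottom-right diagonal).

Shapes have swapped their row and column positions — what was in the top-right is now in the bottom-left — a diagonal reflection.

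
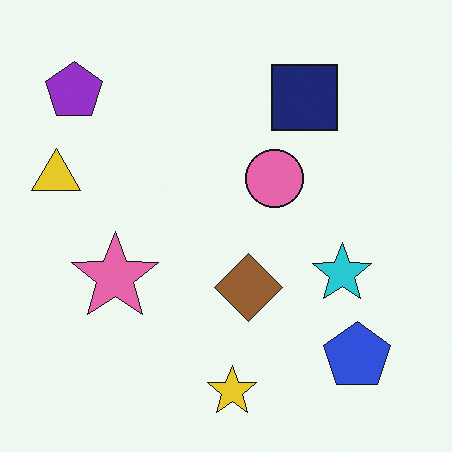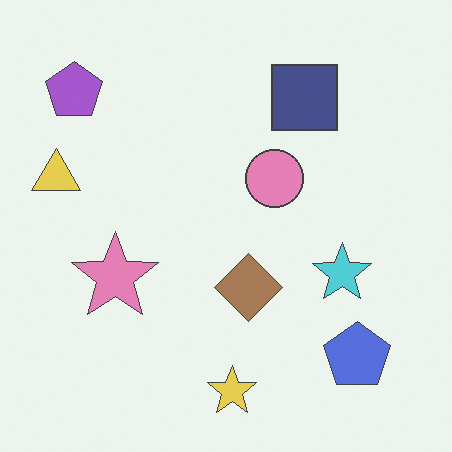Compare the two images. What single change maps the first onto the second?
The transformation is: given slightly reduced contrast.

Tones are pushed toward mid-grey across the whole image — a global contrast change.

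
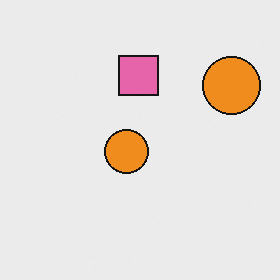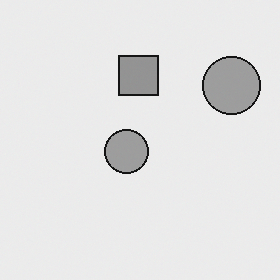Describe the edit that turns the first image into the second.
The second image is the first converted to grayscale.

All color is removed — every shape is now a shade of grey.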